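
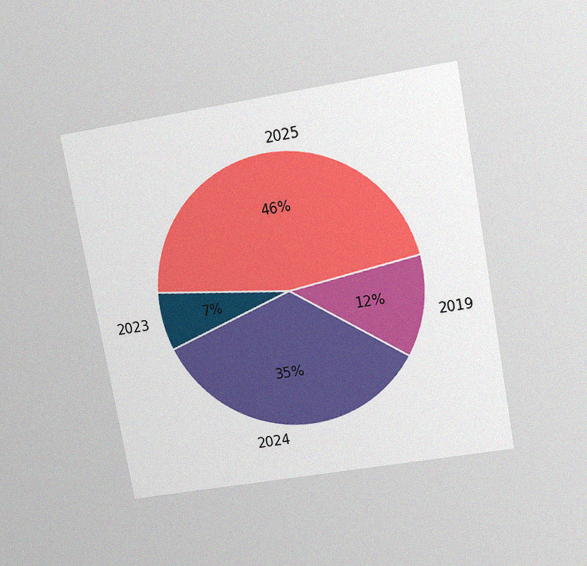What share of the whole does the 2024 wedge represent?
35%

The chart is tilted about 10° counter-clockwise and viewed slightly from above, with some photo noise. The 2024 slice takes up 35% of the pie.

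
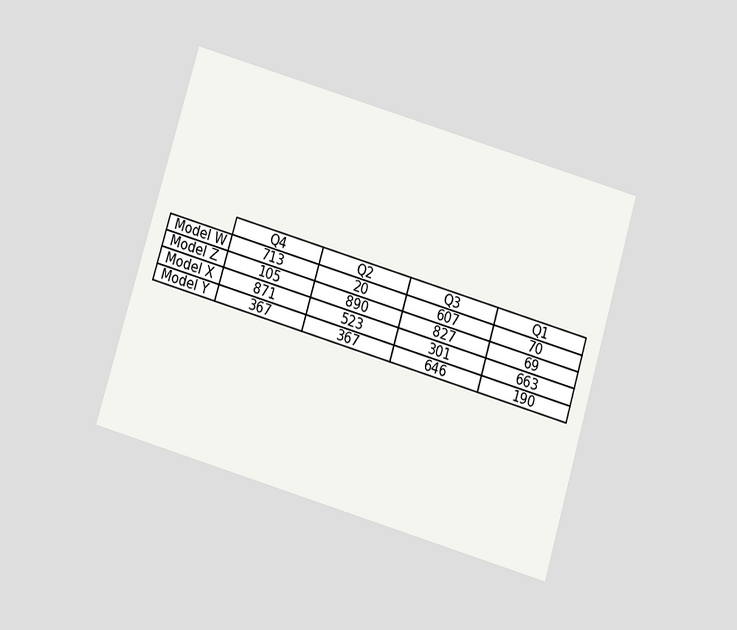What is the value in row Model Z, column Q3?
827

The chart is tilted about 16° clockwise and viewed slightly from below. The (Model Z, Q3) cell reads 827.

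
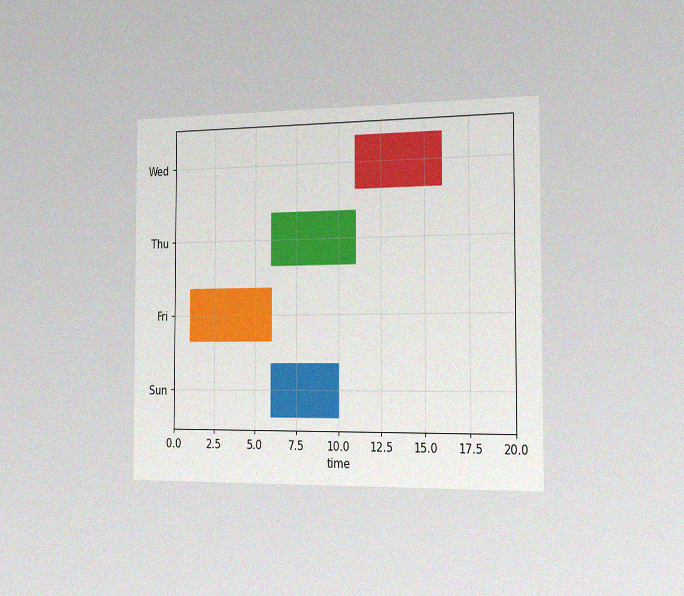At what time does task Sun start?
The chart is viewed slightly from the right, with some photo noise. The Sun bar begins at t=6.

6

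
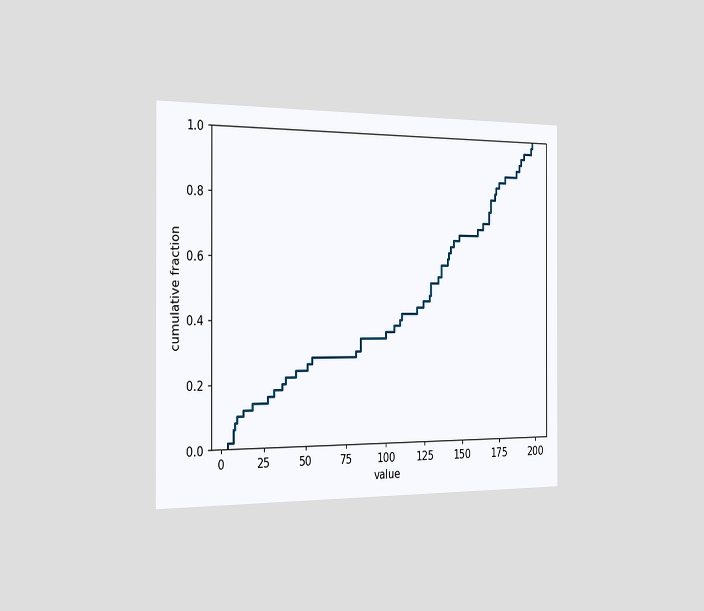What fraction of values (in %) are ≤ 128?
The chart is viewed slightly from the left. At x=128 the ECDF step is at 48%.

48%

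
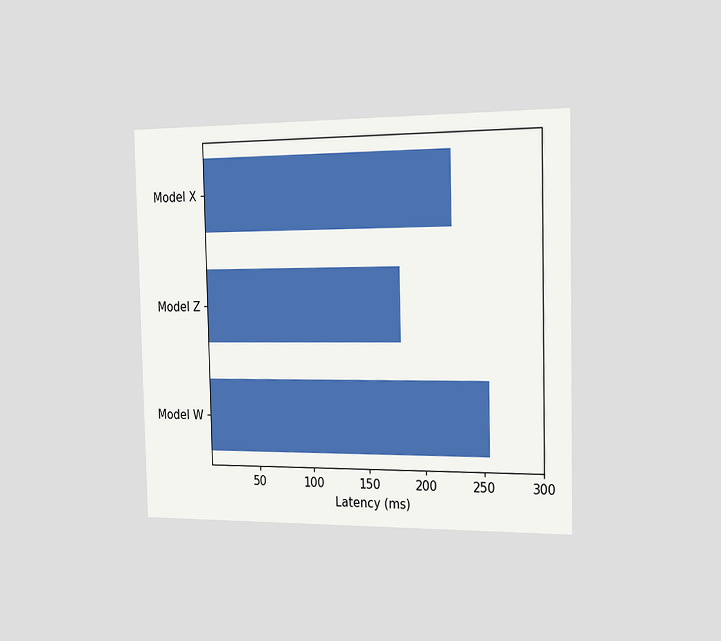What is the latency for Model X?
The chart is viewed slightly from the right. Reading along the chart's x-axis, the Model X bar reaches 225ms.

225ms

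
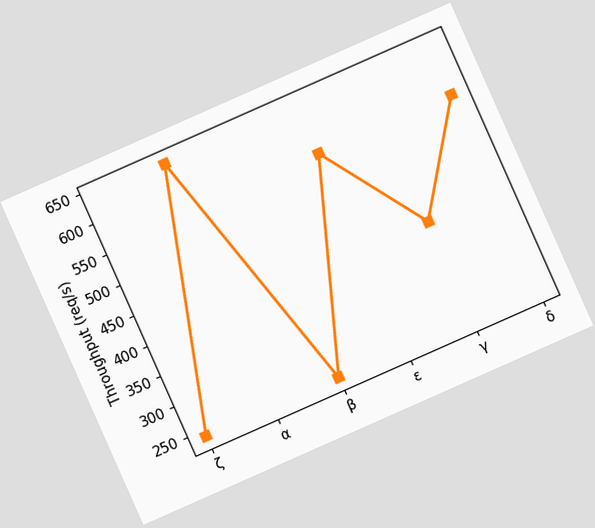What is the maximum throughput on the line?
The chart is tilted about 24° counter-clockwise. The highest point is at α, and reading across to the y-axis gives 640req/s.

640req/s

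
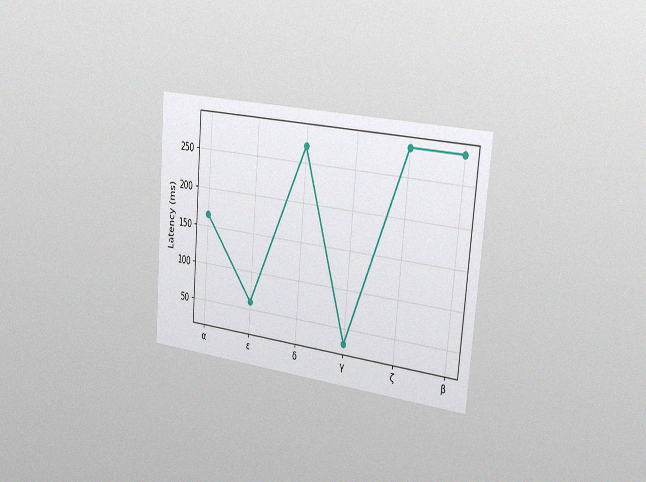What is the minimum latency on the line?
30ms

The chart is tilted about 5° clockwise and viewed slightly from the right, with some photo noise. The lowest point is at γ, and reading across to the y-axis gives 30ms.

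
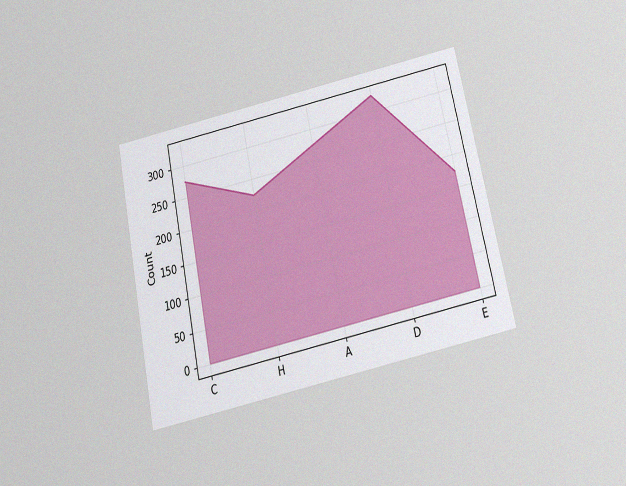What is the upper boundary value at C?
The chart is tilted about 12° counter-clockwise and viewed slightly from below, with some photo noise. At C the upper boundary is at 275.

275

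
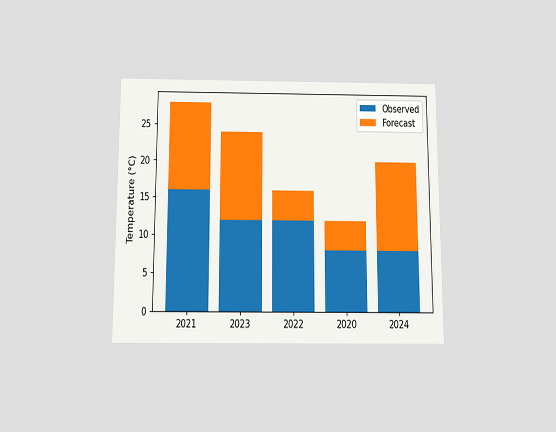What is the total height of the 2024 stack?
The chart is viewed slightly from below. The 2024 stack's top reaches 20°C on the y-axis.

20°C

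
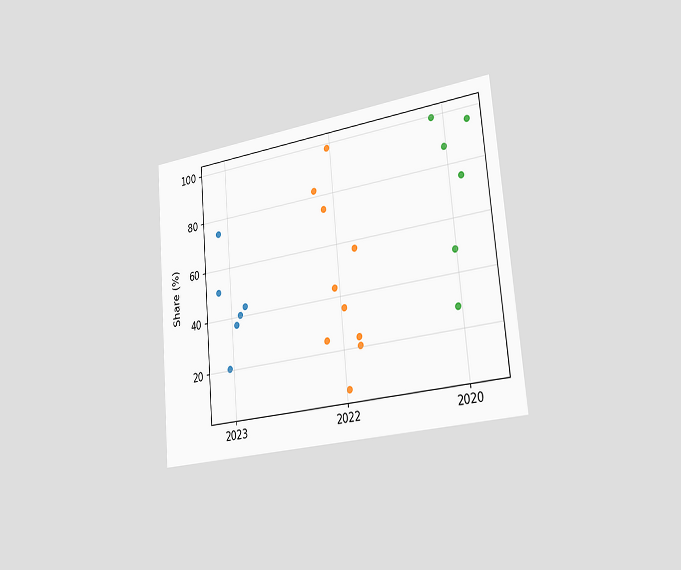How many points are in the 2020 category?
The chart is tilted about 5° counter-clockwise and viewed slightly from the right. Counting the markers in the 2020 column gives 6.

6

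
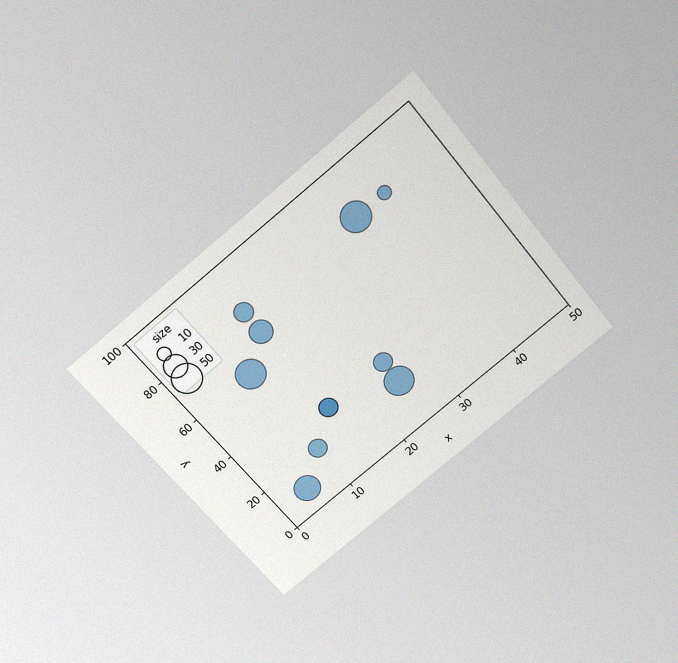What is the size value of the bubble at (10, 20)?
The chart is tilted about 39° counter-clockwise and viewed slightly from above, with some photo noise. Matching the bubble at (10, 20) against the size legend gives 20.

20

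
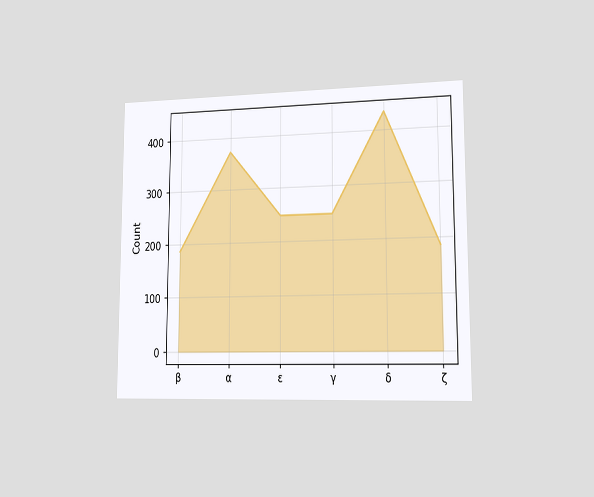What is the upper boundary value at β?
186

The chart is viewed slightly from the right. At β the upper boundary is at 186.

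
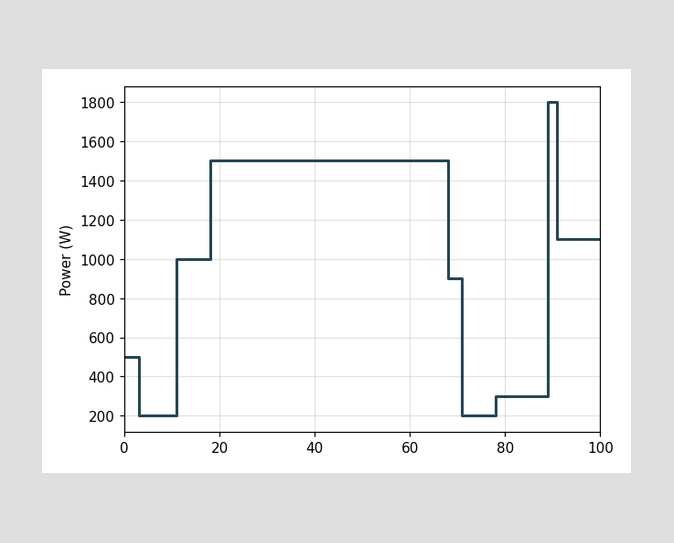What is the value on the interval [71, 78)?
On [71, 78) the step sits at 200W.

200W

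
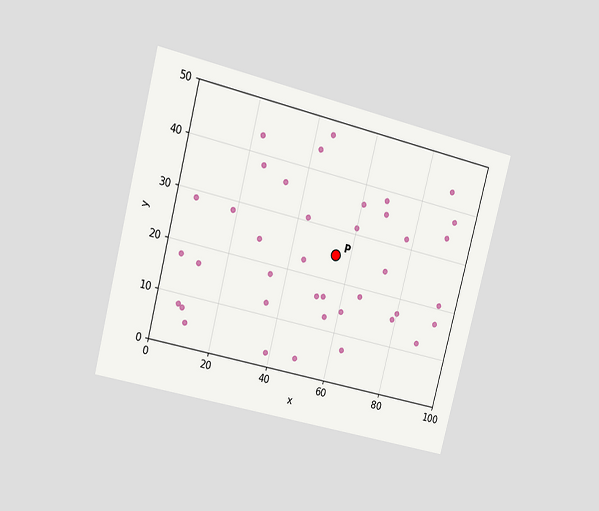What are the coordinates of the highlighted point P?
(55, 25)

The chart is tilted about 14° clockwise and viewed at a slight angle. Following the gridlines from P to each axis, P sits at (55, 25).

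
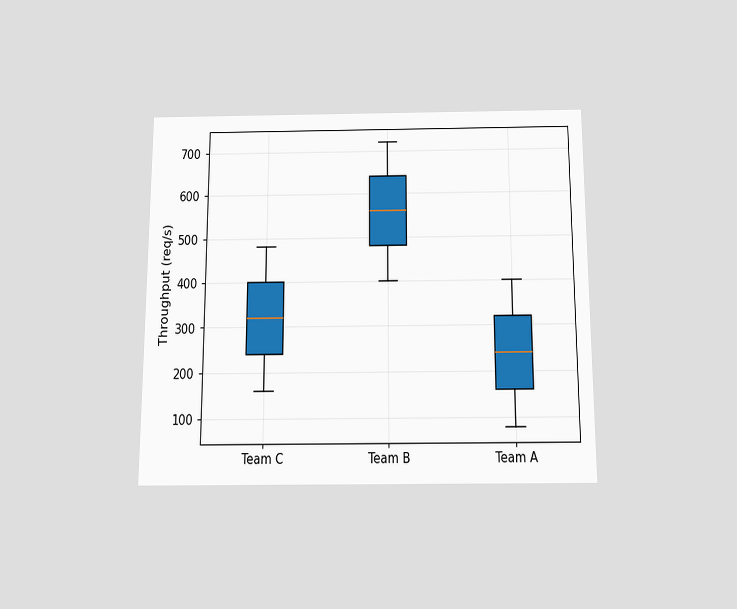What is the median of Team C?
320req/s

The chart is viewed slightly from below. The median line in the Team C box sits at 320req/s.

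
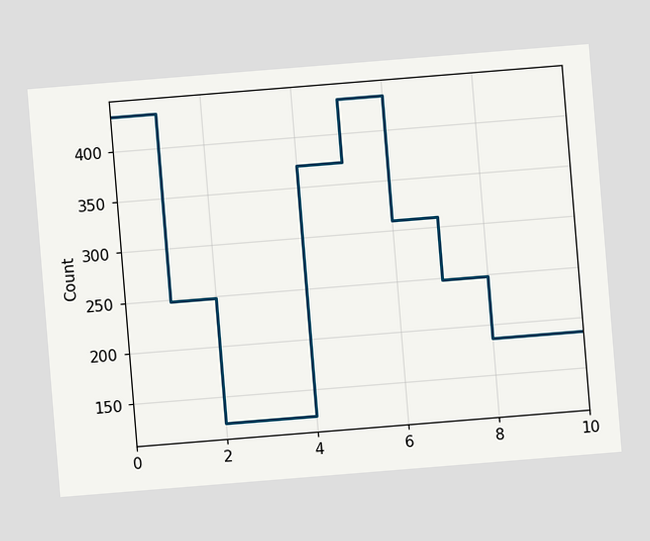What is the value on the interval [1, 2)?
248

The chart is tilted about 5° counter-clockwise. On [1, 2) the step sits at 248.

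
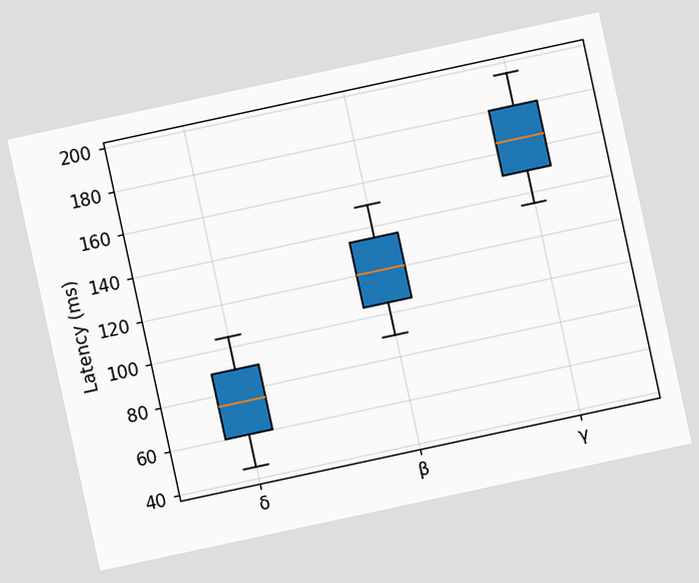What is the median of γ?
The chart is tilted about 12° counter-clockwise. The median line in the γ box sits at 165ms.

165ms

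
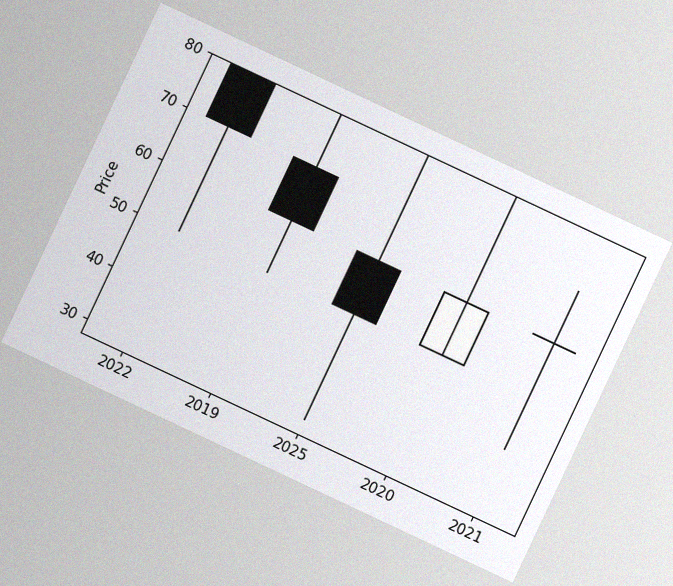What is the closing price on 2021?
60

The chart is tilted about 25° clockwise, with some photo noise. The 2021 candle closes at 60.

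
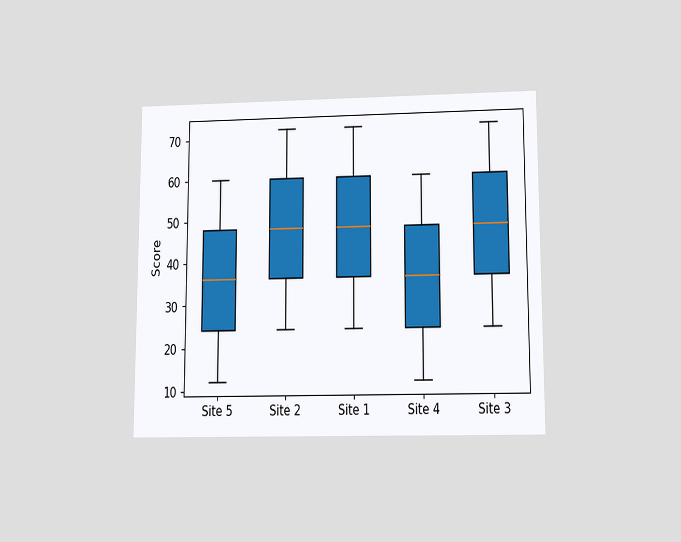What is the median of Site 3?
48

The chart is viewed slightly from below. The median line in the Site 3 box sits at 48.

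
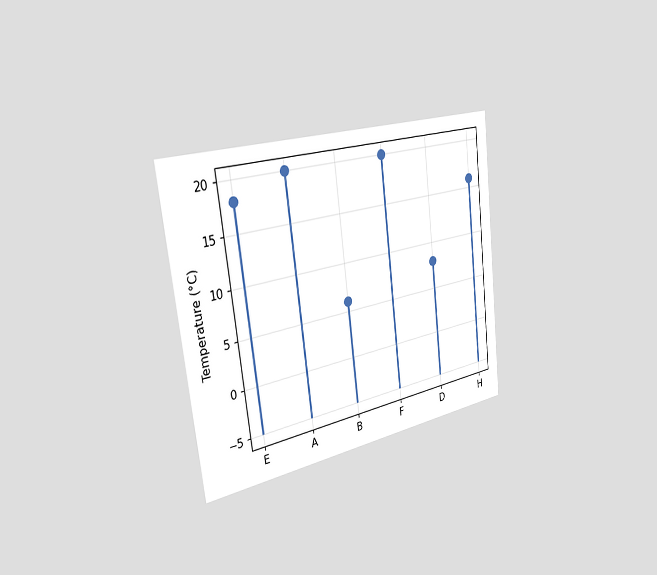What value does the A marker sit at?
The chart is tilted about 7° counter-clockwise and viewed slightly from the left. The A marker sits at 20°C.

20°C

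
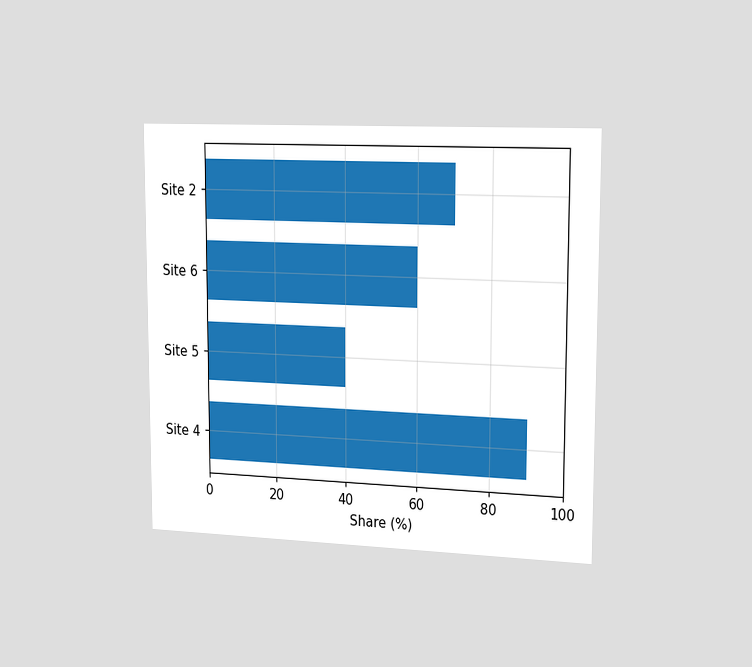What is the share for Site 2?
70%

The chart is viewed slightly from the right. Reading along the chart's x-axis, the Site 2 bar reaches 70%.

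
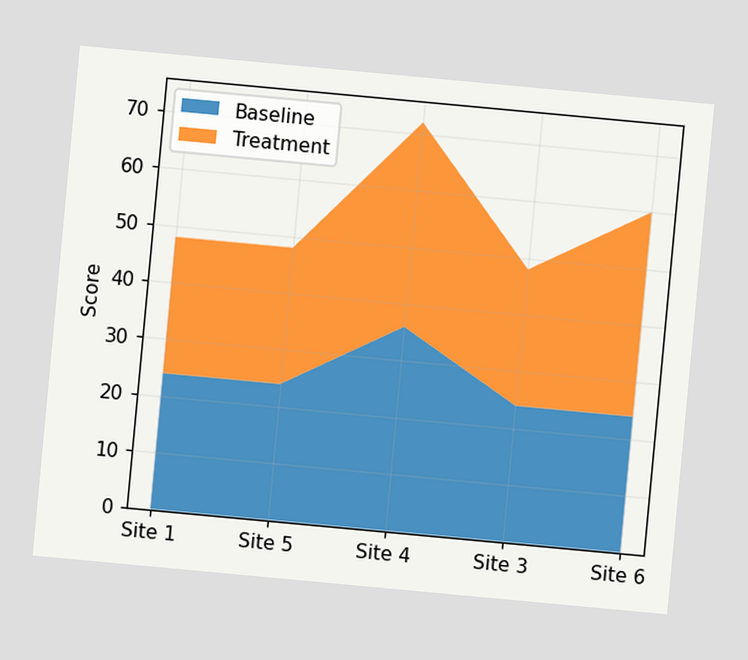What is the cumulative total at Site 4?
The chart is tilted about 5° clockwise. The stacked total at Site 4 reaches 72.

72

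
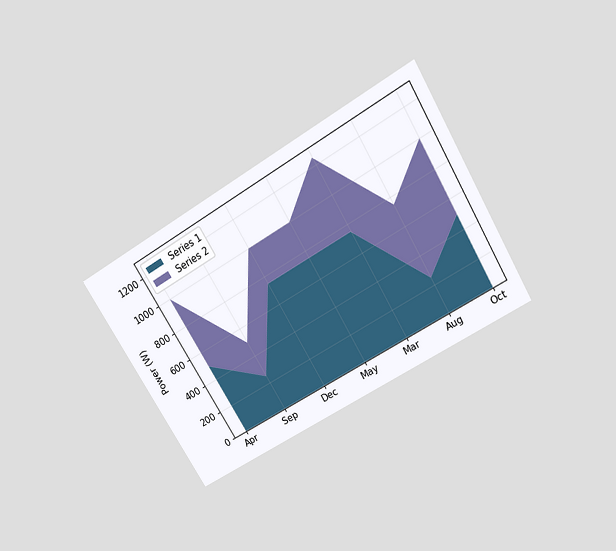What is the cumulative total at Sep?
The chart is tilted about 31° counter-clockwise and viewed slightly from above. The stacked total at Sep reaches 500W.

500W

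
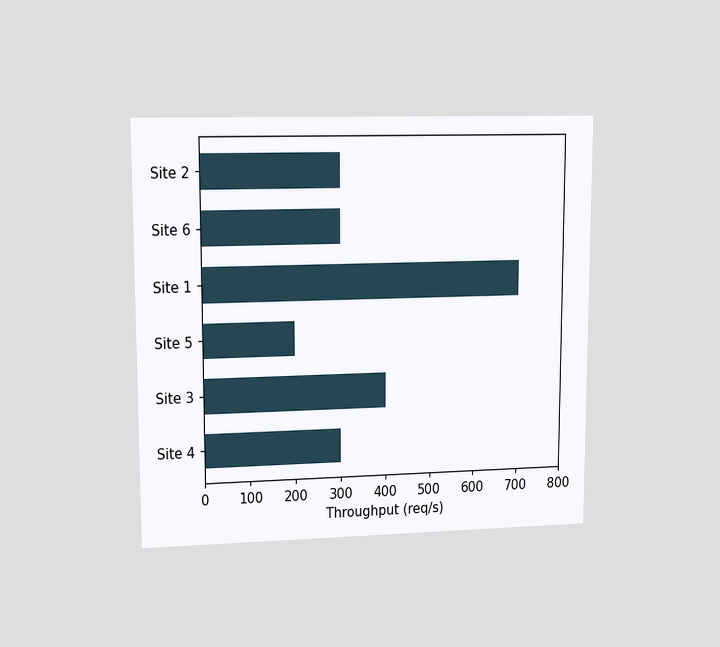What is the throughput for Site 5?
The chart is viewed at a slight angle. Reading along the chart's x-axis, the Site 5 bar reaches 200req/s.

200req/s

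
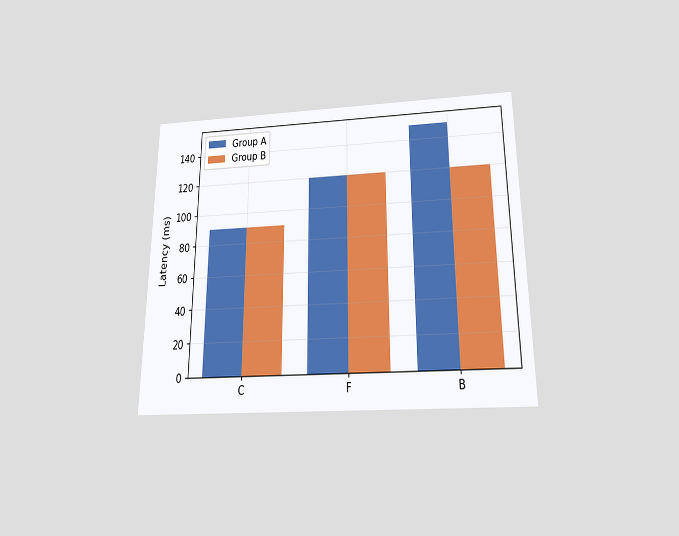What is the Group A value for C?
The chart is viewed slightly from below. The Group A bar at C reaches 90ms on the y-axis.

90ms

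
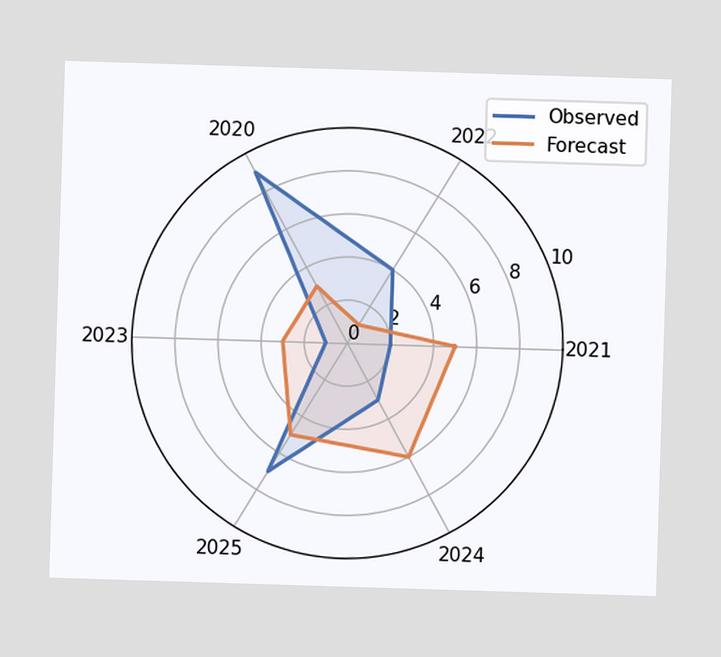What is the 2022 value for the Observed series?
4

On the 2022 axis, Observed reaches 4.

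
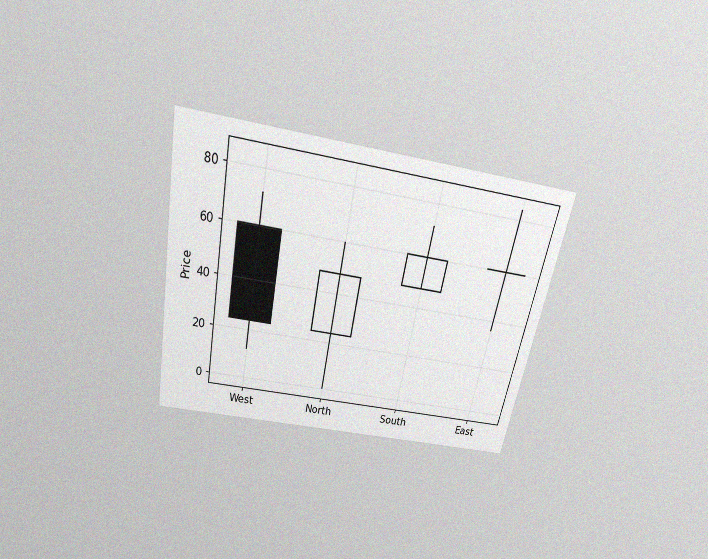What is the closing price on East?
The chart is tilted about 11° clockwise and viewed slightly from above, with some photo noise. The East candle closes at 60.

60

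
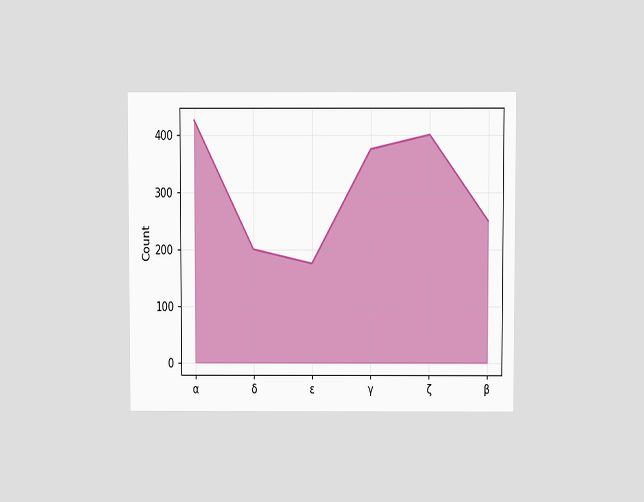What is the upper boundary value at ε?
175

The chart is viewed slightly from above. At ε the upper boundary is at 175.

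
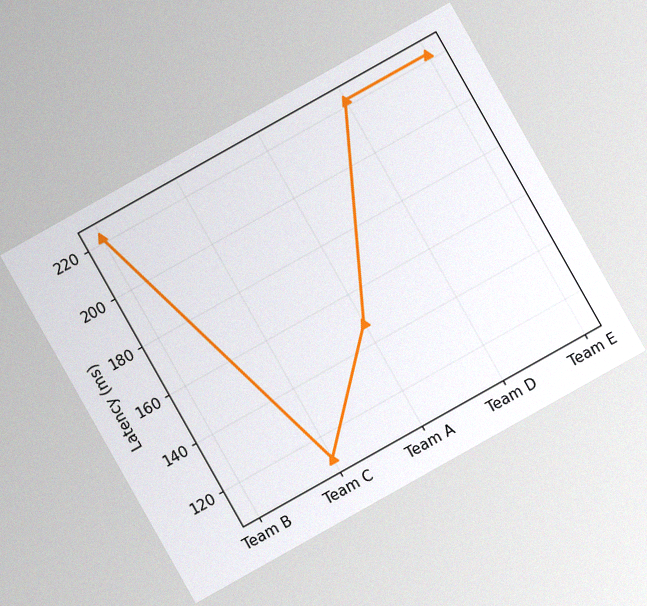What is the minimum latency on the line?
The chart is tilted about 29° counter-clockwise, with some photo noise. The lowest point is at Team C, and reading across to the y-axis gives 111ms.

111ms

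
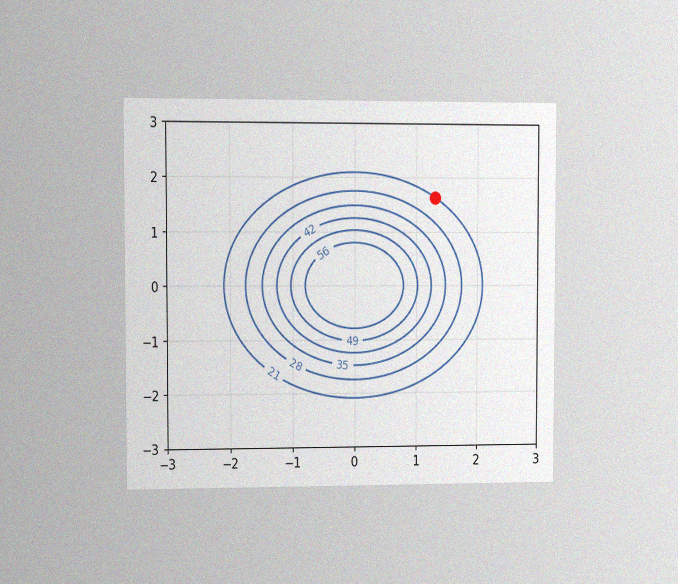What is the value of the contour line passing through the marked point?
21

The chart is viewed at a slight angle, with some photo noise. The marked point sits on the contour labelled 21.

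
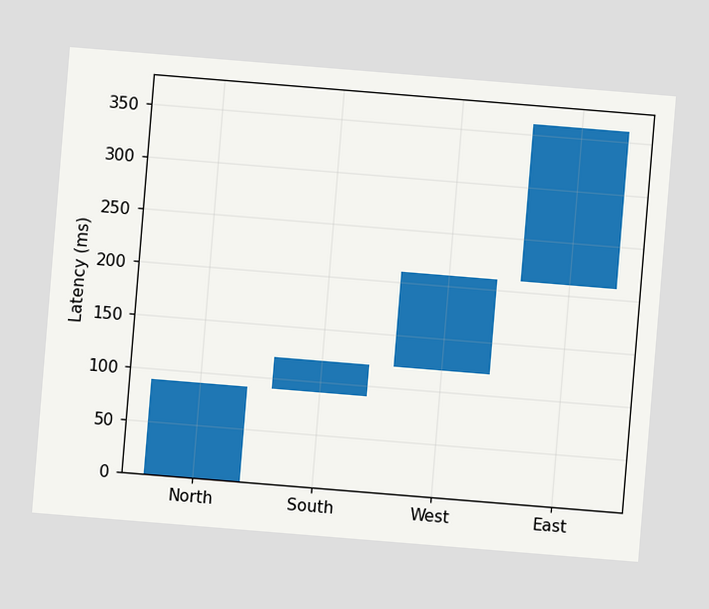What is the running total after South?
The chart is tilted about 5° clockwise. After South the running total reaches 120ms.

120ms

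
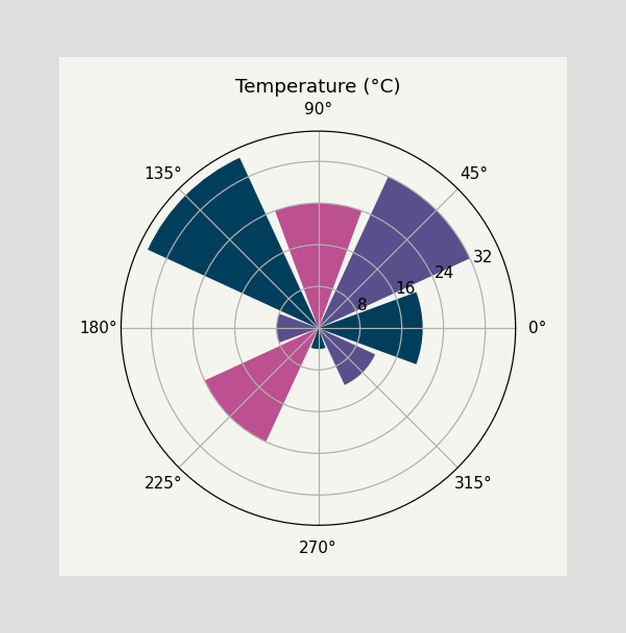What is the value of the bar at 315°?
The bar at 315° reaches 12°C on the radial axis.

12°C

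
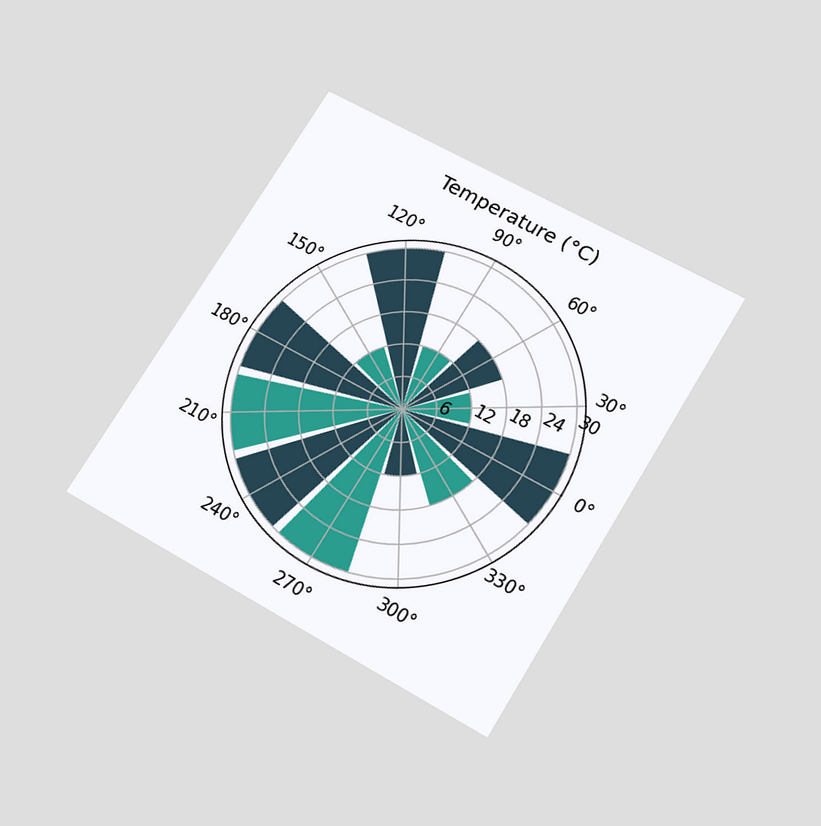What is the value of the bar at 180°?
30°C

The chart is tilted about 31° clockwise and viewed slightly from below. The bar at 180° reaches 30°C on the radial axis.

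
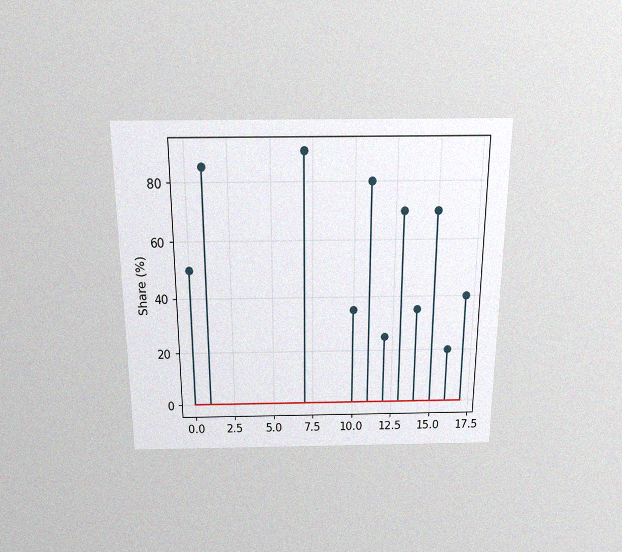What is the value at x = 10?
35%

The chart is viewed slightly from above, with some photo noise. The stem at x=10 reaches 35%.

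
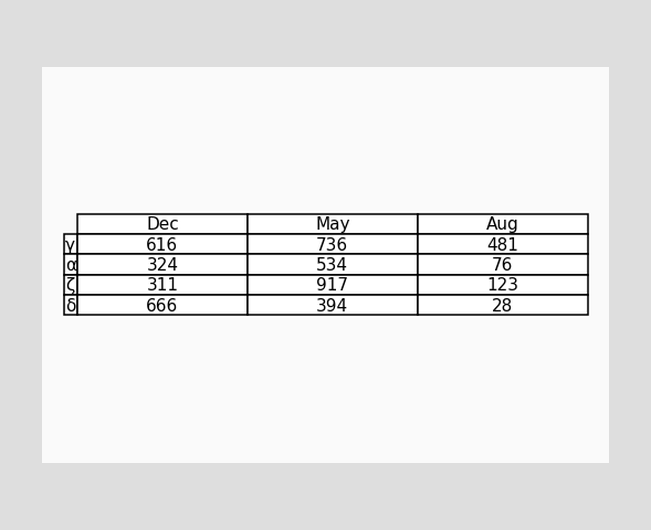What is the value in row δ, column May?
394

The (δ, May) cell reads 394.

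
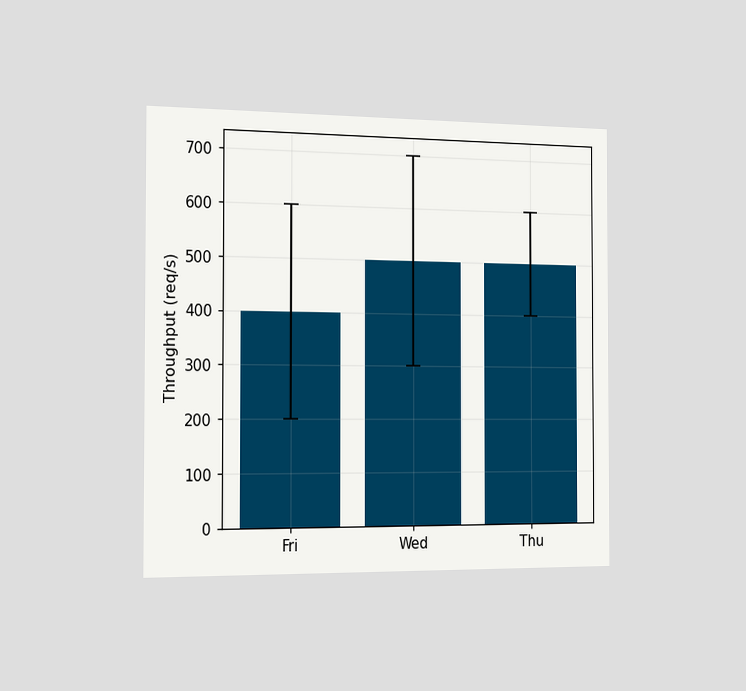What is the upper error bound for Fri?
The chart is viewed slightly from the left. The Fri bar's upper whisker reaches 600req/s.

600req/s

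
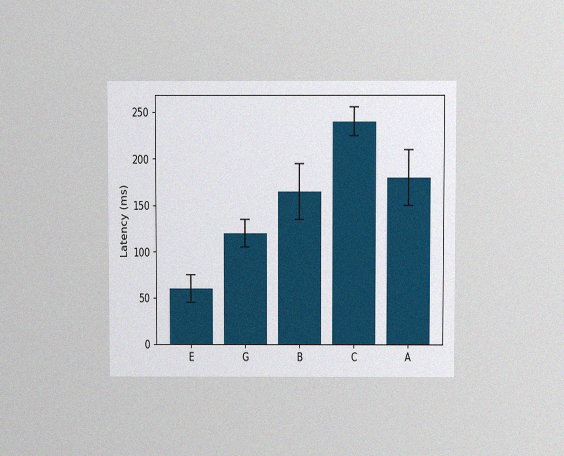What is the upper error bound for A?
The chart is viewed slightly from above, with some photo noise. The A bar's upper whisker reaches 210ms.

210ms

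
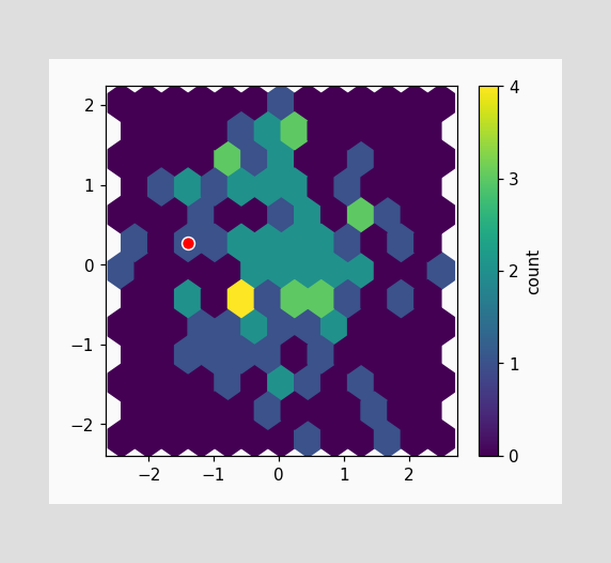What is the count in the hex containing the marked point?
The marked hex reads 1 on the colorbar.

1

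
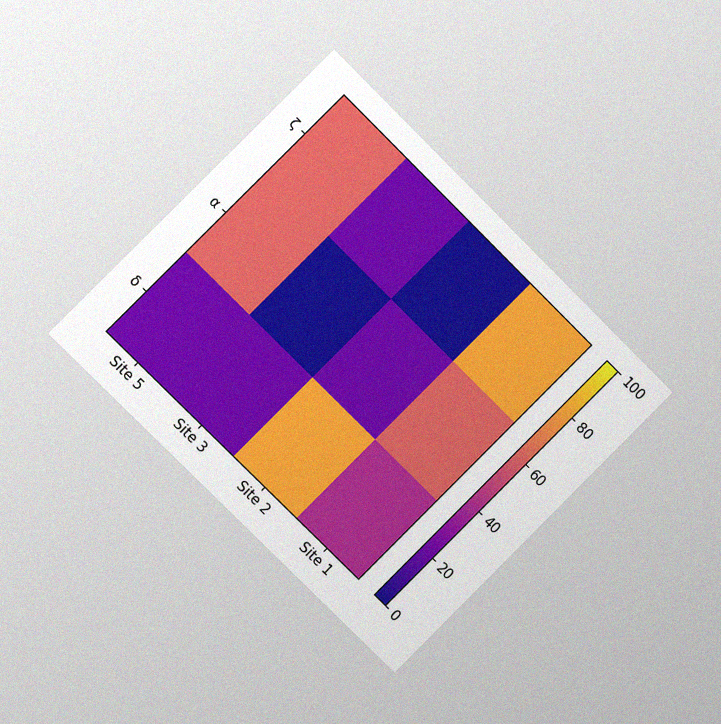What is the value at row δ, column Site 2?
80

The chart is tilted about 45° clockwise and viewed slightly from the left, with some photo noise. Matching cell (δ, Site 2) against the colorbar gives 80.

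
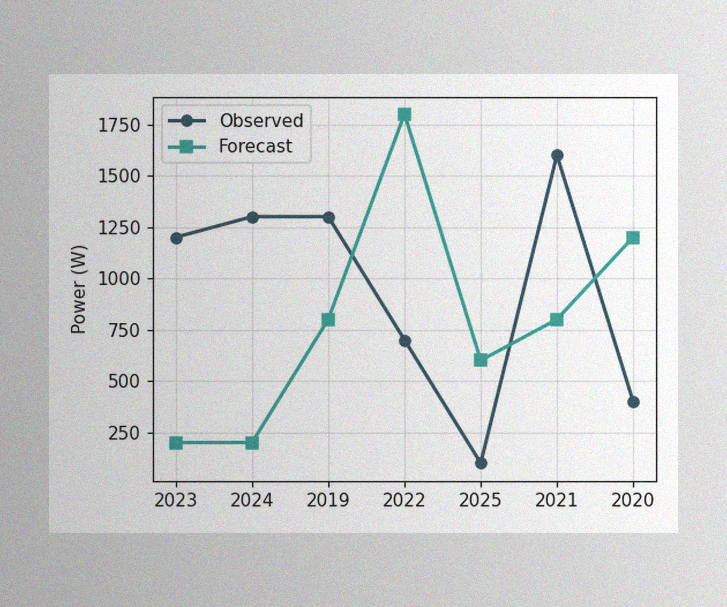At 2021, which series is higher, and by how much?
The image has some photo noise and uneven lighting. At 2021, Observed sits above the other line by 800W.

Observed, by 800W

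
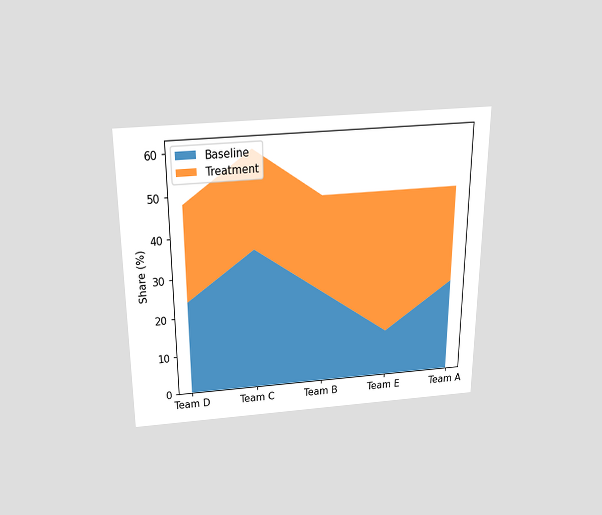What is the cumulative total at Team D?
The chart is viewed slightly from above. The stacked total at Team D reaches 48%.

48%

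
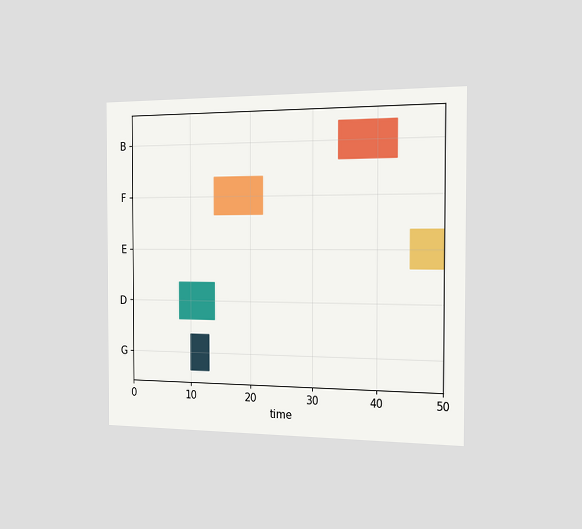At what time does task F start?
The chart is viewed slightly from the right. The F bar begins at t=14.

14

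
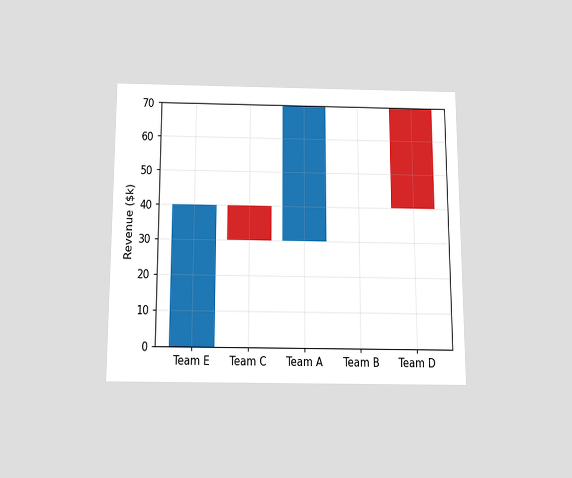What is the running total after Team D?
The chart is viewed slightly from below. After Team D the running total reaches $40k.

$40k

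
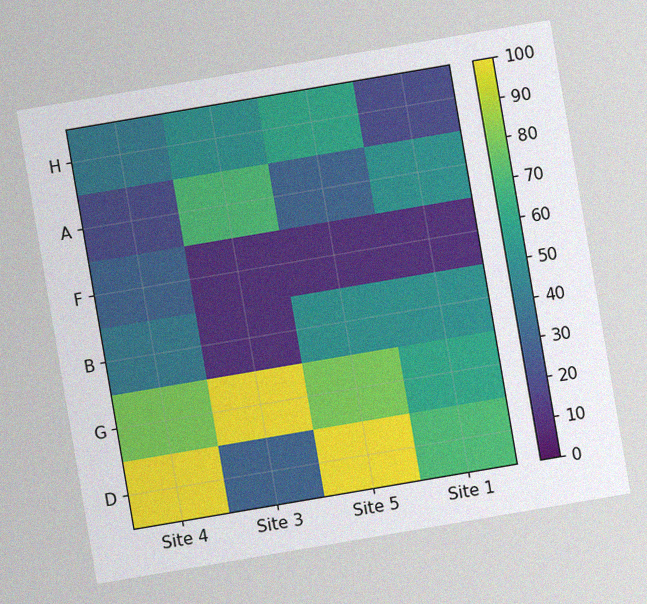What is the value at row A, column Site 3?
The chart is tilted about 10° counter-clockwise, with some photo noise. Matching cell (A, Site 3) against the colorbar gives 70.

70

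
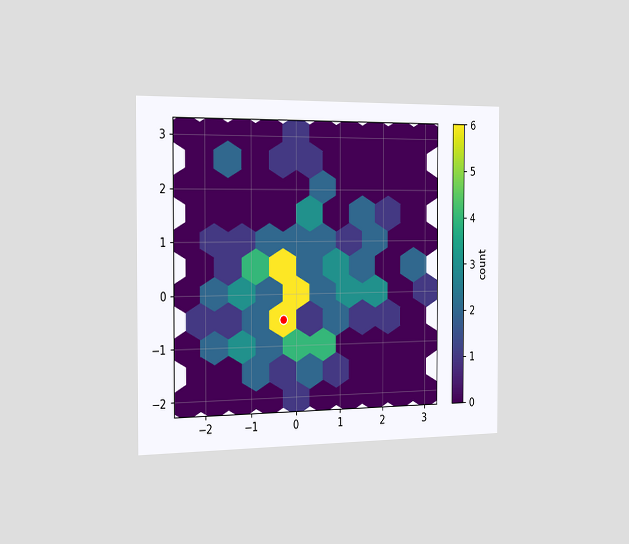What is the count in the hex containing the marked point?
6

The chart is viewed slightly from the left. The marked hex reads 6 on the colorbar.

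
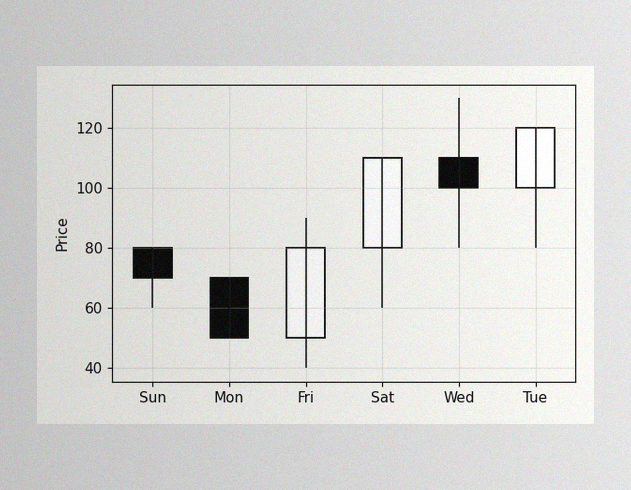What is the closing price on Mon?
The image has some photo noise and uneven lighting. The Mon candle closes at 50.

50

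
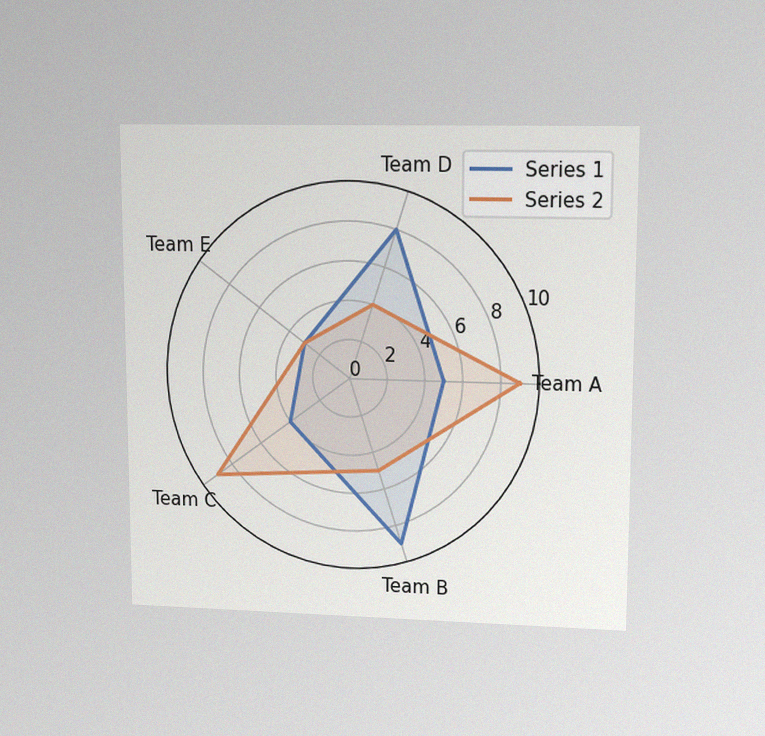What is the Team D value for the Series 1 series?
The chart is viewed at a slight angle, with some photo noise. On the Team D axis, Series 1 reaches 8.

8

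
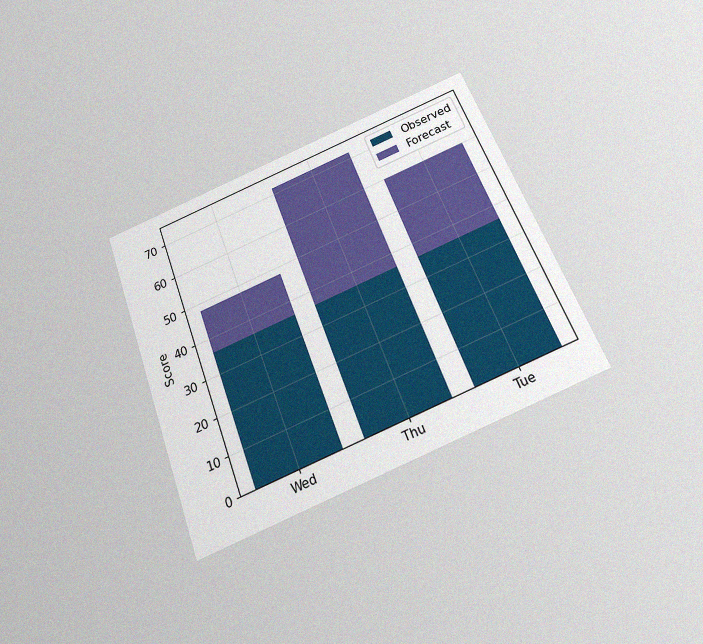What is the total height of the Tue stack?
60

The chart is tilted about 21° counter-clockwise and viewed slightly from below, with some photo noise. The Tue stack's top reaches 60 on the y-axis.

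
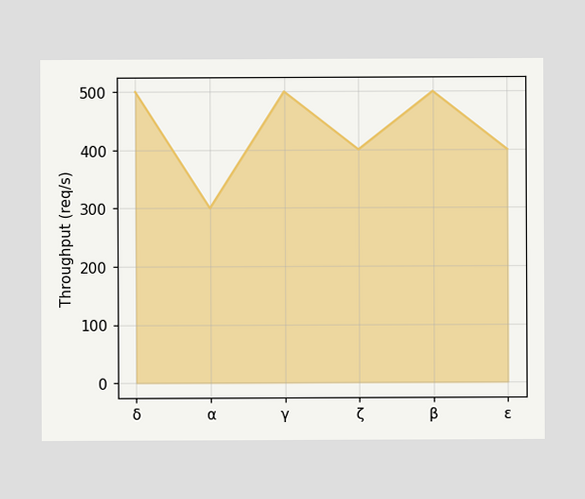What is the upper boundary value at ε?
At ε the upper boundary is at 400req/s.

400req/s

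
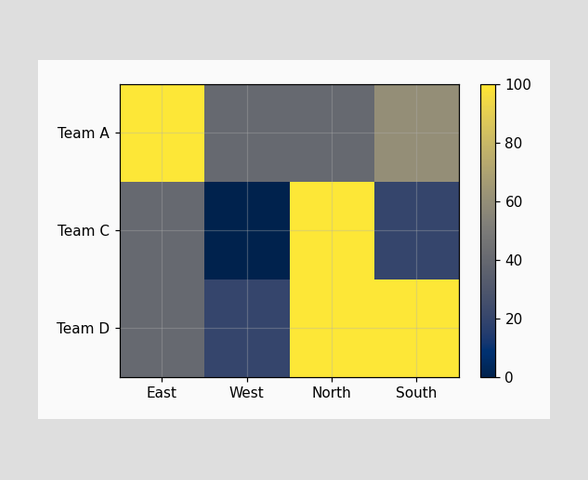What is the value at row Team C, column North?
100

Matching cell (Team C, North) against the colorbar gives 100.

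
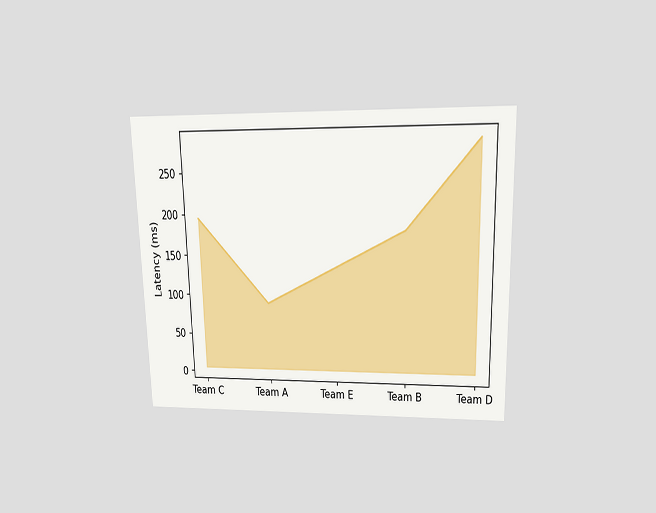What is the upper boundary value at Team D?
The chart is viewed slightly from above. At Team D the upper boundary is at 285ms.

285ms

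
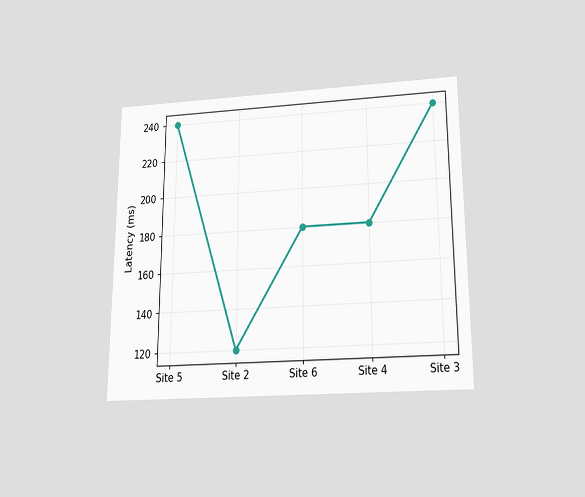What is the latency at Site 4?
180ms

The chart is viewed slightly from below. At Site 4, the line is at 180ms.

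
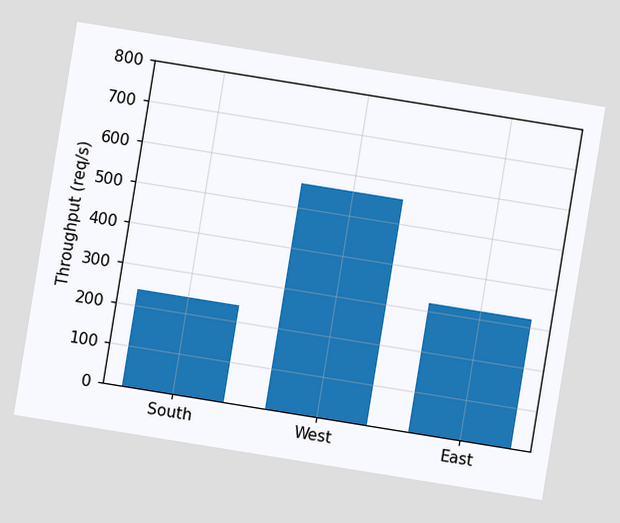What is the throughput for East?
320req/s

The chart is tilted about 9° clockwise. Reading along the chart's y-axis, the East bar reaches 320req/s.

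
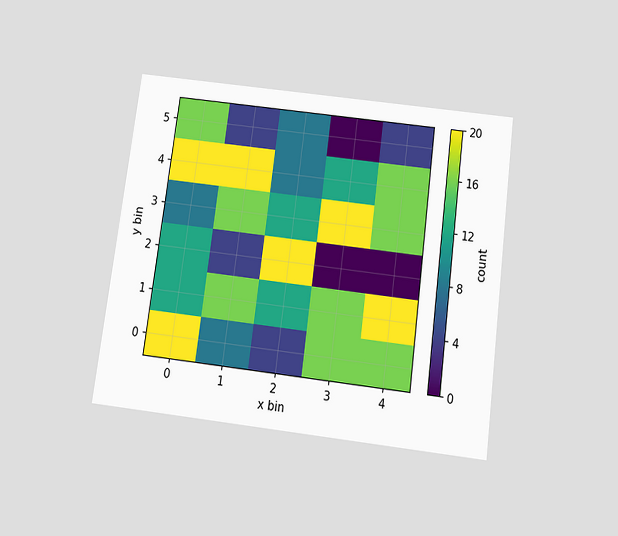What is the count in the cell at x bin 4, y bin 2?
0

The chart is tilted about 7° clockwise and viewed slightly from below. Matching the cell (4, 2) against the colorbar gives 0.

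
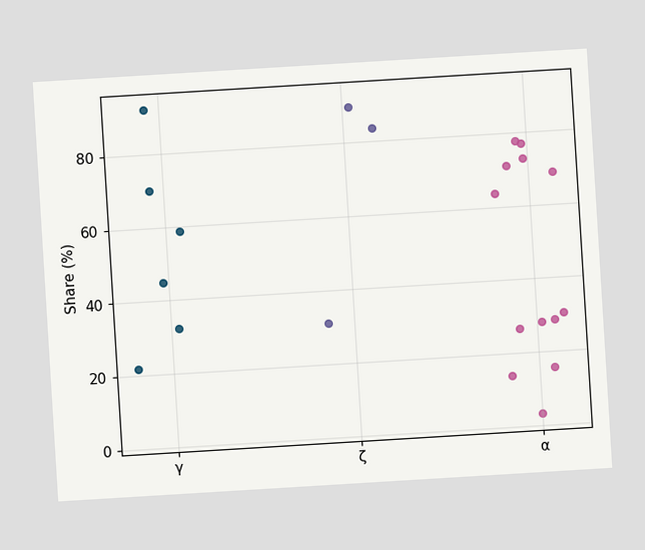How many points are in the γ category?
The chart is tilted about 3° counter-clockwise. Counting the markers in the γ column gives 6.

6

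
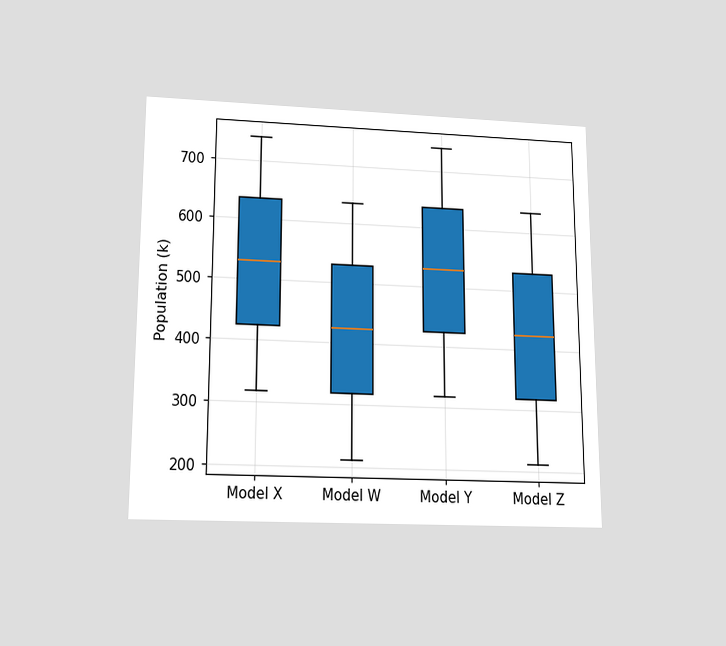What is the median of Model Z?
The chart is viewed slightly from below. The median line in the Model Z box sits at 424k.

424k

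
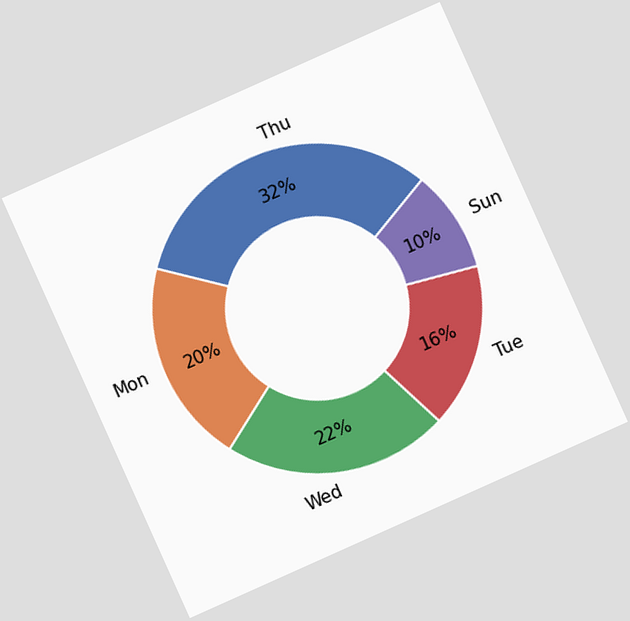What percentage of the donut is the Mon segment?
20%

The chart is tilted about 24° counter-clockwise. The Mon segment takes up 20% of the ring.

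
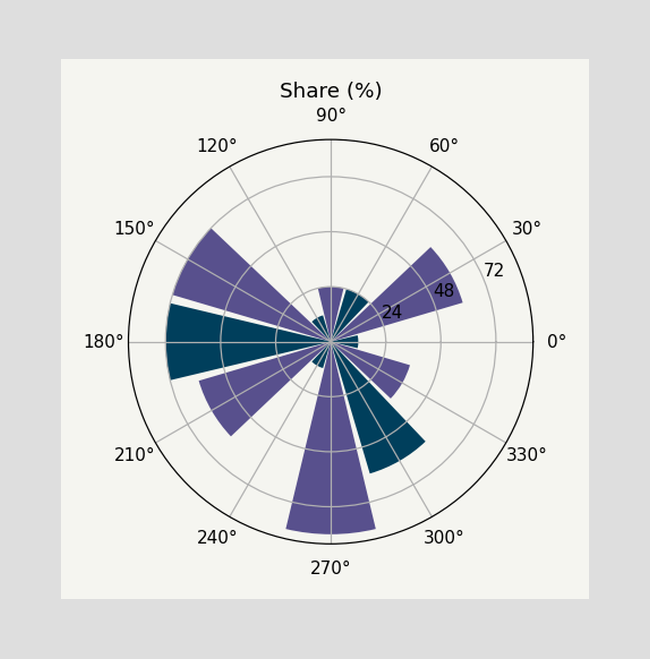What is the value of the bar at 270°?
84%

The bar at 270° reaches 84% on the radial axis.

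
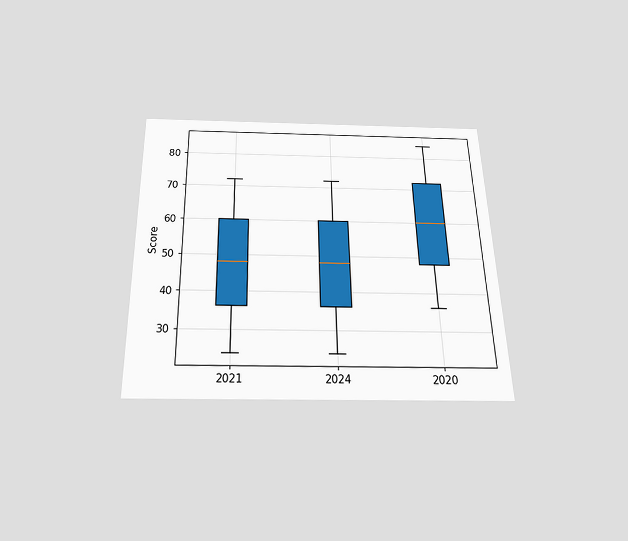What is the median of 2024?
48

The chart is viewed slightly from below. The median line in the 2024 box sits at 48.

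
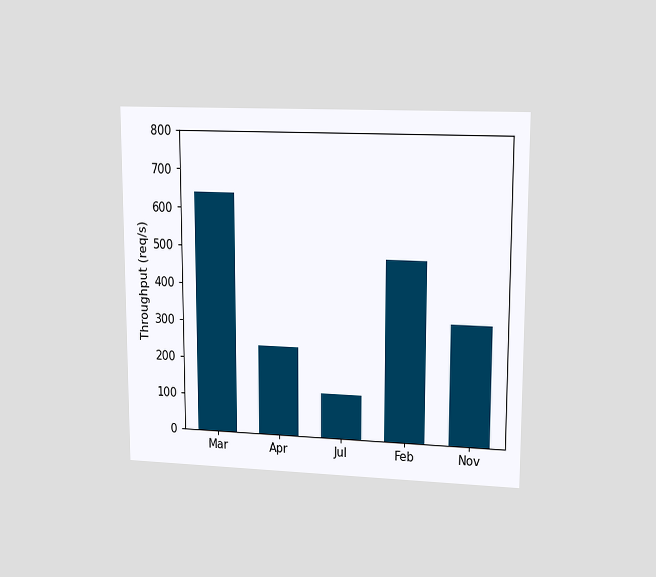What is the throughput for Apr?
The chart is viewed at a slight angle. Reading along the chart's y-axis, the Apr bar reaches 240req/s.

240req/s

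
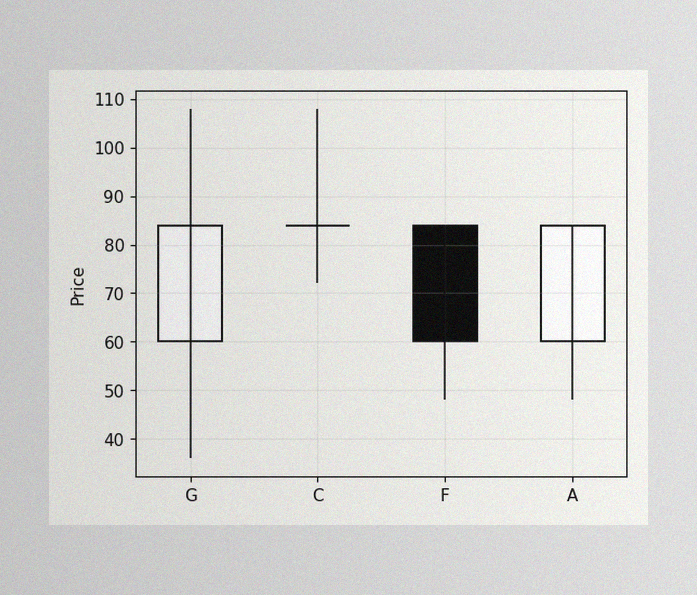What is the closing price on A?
The image has some photo noise and uneven lighting. The A candle closes at 84.

84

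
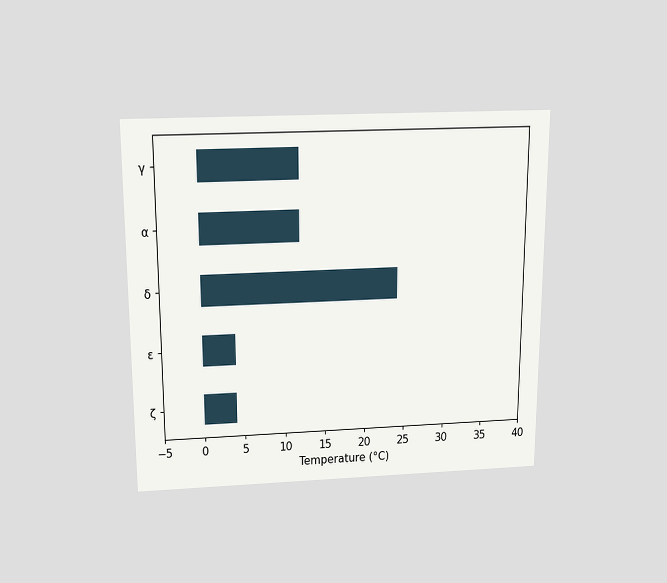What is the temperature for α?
12°C

The chart is viewed slightly from above. Reading along the chart's x-axis, the α bar reaches 12°C.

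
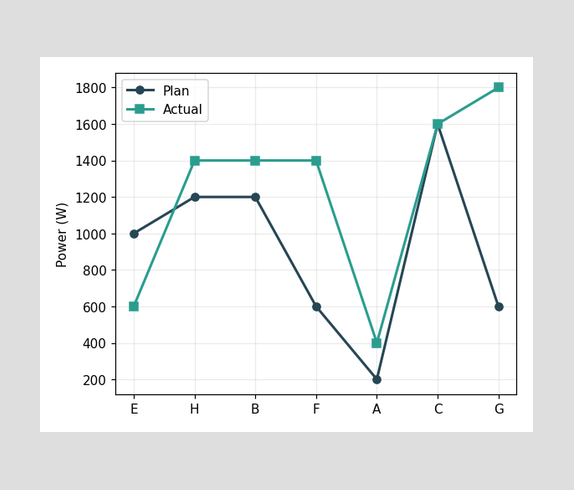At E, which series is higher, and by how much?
At E, Plan sits above the other line by 400W.

Plan, by 400W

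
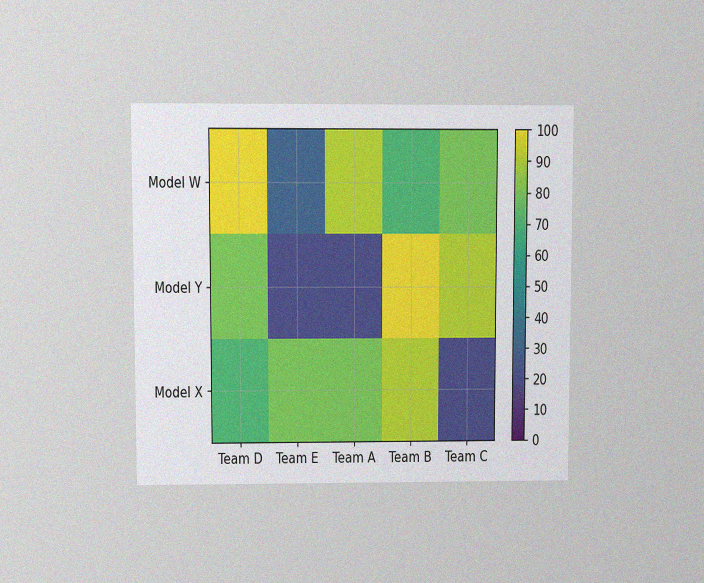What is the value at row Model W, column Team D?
100

The chart is viewed at a slight angle, with some photo noise. Matching cell (Model W, Team D) against the colorbar gives 100.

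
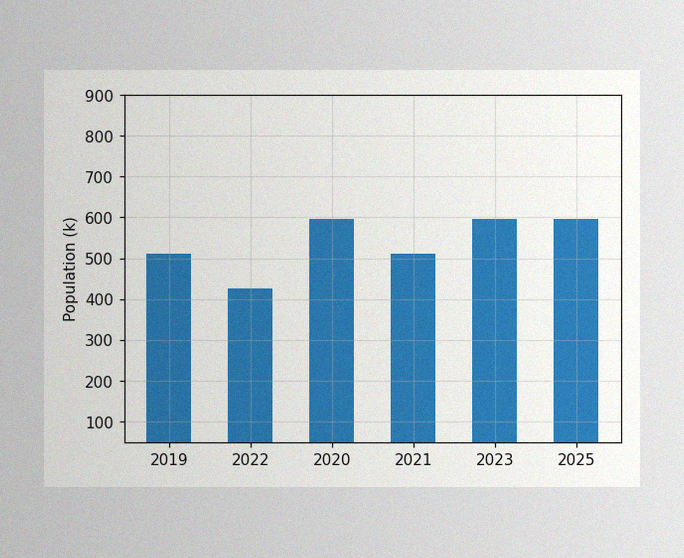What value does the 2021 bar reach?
The image has some photo noise and uneven lighting. Reading along the chart's y-axis, the 2021 bar reaches 510k.

510k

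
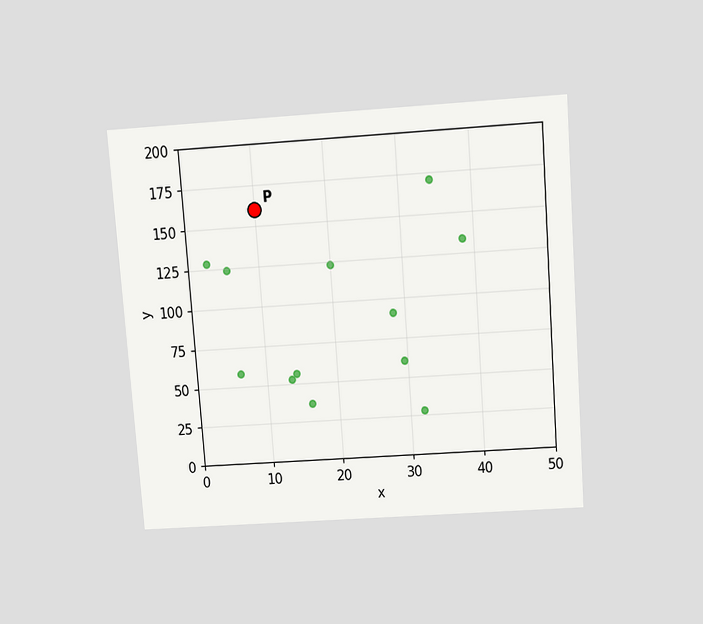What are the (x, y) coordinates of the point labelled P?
(10, 160)

The chart is tilted about 4° counter-clockwise and viewed slightly from above. Following the gridlines from P to each axis, P sits at (10, 160).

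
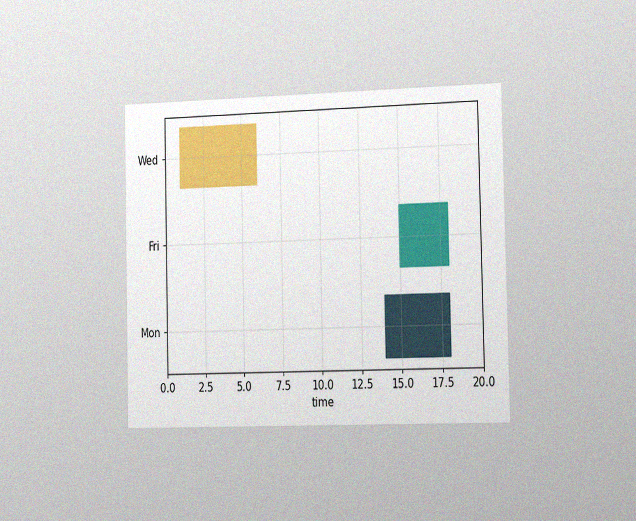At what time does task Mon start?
The chart is viewed slightly from the right, with some photo noise. The Mon bar begins at t=14.

14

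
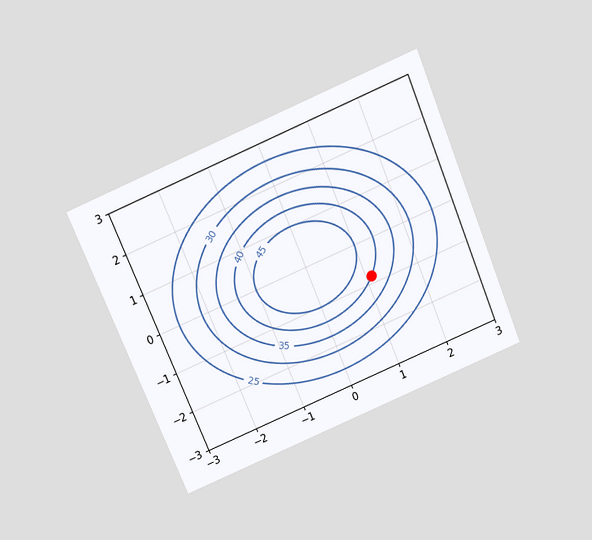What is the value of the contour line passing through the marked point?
40

The chart is tilted about 23° counter-clockwise and viewed slightly from above. The marked point sits on the contour labelled 40.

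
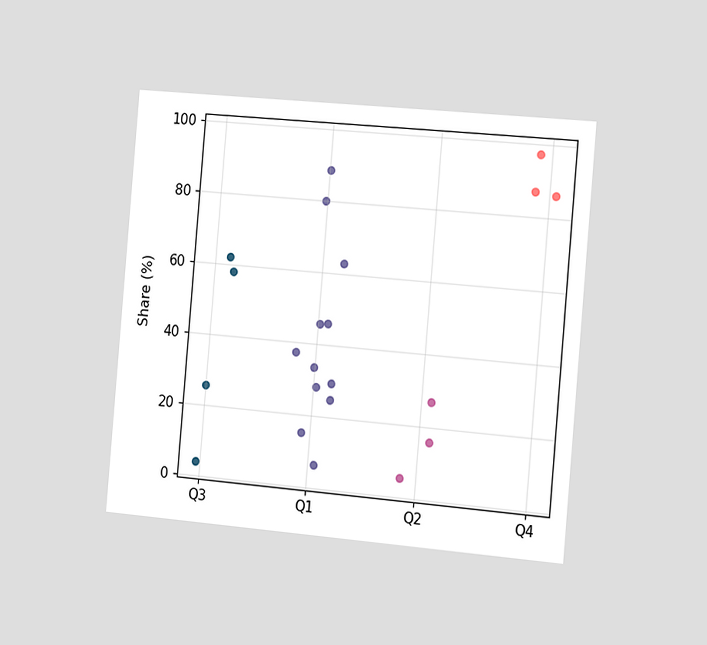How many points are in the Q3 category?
The chart is tilted about 5° clockwise and viewed slightly from the right. Counting the markers in the Q3 column gives 4.

4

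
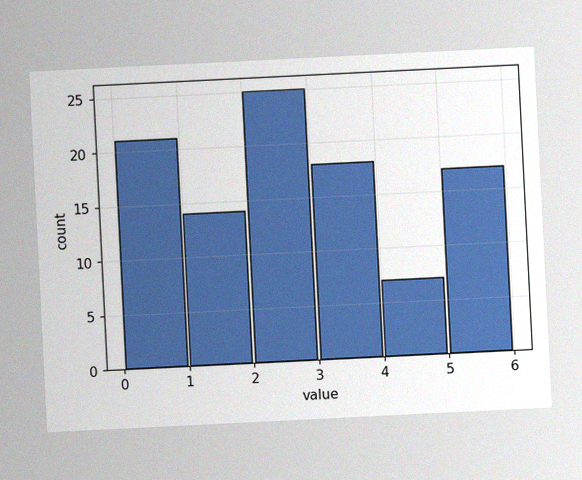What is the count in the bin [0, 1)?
The chart is tilted about 3° counter-clockwise, with some photo noise. The [0, 1) bin has height 21.

21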